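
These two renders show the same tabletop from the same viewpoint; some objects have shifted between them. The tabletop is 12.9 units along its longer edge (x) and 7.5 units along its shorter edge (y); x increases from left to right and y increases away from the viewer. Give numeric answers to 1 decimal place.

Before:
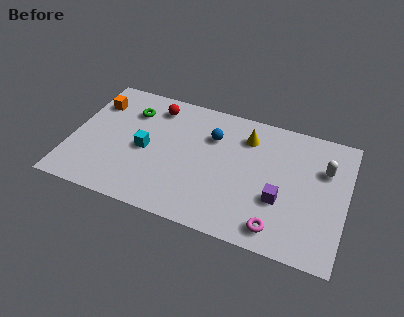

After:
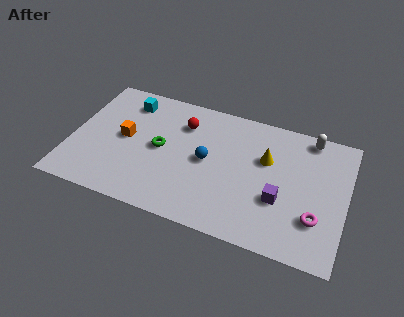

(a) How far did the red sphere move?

1.5

From (3.7, 6.2) to (5.1, 5.6), the red sphere covered √(1.4² + 0.6²) ≈ 1.5 units.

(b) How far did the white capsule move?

1.8

The white capsule was near (11.8, 5.1) before and (11.0, 6.7) after, so it travelled √(0.8² + 1.6²) ≈ 1.8 units.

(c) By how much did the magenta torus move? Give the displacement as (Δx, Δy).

(1.7, 1.1)

The magenta torus was at about (9.9, 1.1) and moved to about (11.6, 2.2).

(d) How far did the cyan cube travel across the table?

2.8

The cyan cube was near (3.5, 3.5) before and (2.4, 6.1) after, so it travelled √(1.1² + 2.6²) ≈ 2.8 units.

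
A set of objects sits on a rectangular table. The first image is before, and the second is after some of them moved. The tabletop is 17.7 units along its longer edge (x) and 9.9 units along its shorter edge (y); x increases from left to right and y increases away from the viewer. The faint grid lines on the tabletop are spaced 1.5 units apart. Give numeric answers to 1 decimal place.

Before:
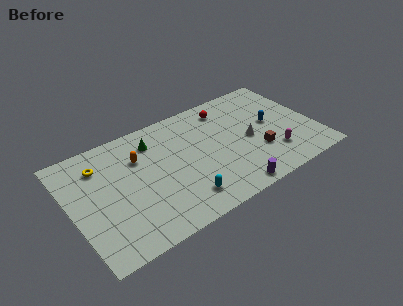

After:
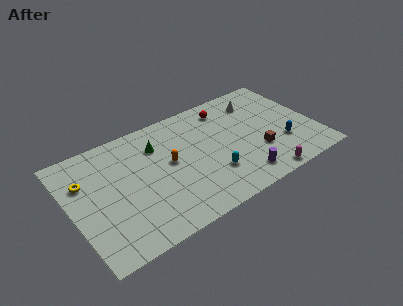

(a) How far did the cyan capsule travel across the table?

2.5

The cyan capsule was near (7.5, 1.9) before and (9.8, 2.9) after, so it travelled √(2.3² + 1.0²) ≈ 2.5 units.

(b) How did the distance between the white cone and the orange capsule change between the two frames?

-0.7

They were about 8.1 units apart before and 7.4 after — 0.7 units closer together.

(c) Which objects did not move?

the brown cube and the red sphere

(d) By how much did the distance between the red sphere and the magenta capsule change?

+1.3

They were about 6.2 units apart before and 7.5 after — 1.3 units further apart.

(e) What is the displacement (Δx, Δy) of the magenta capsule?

(-1.1, -1.7)

The magenta capsule started near (14.3, 2.5) and ended near (13.2, 0.8).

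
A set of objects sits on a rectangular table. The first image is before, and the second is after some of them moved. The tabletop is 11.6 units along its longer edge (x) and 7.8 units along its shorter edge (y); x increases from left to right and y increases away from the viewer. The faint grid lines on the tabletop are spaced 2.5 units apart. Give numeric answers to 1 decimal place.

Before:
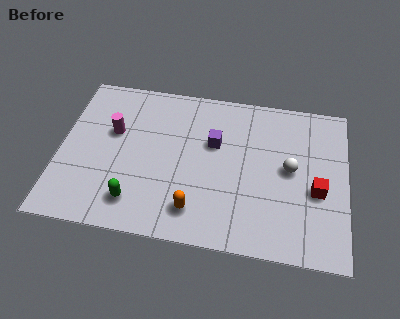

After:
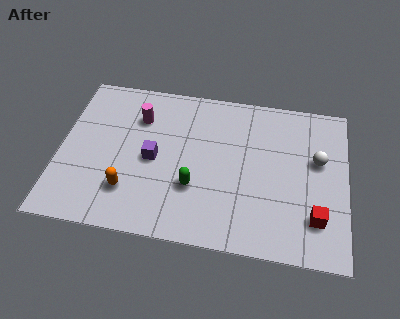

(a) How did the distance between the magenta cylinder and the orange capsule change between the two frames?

-1.1

Before: roughly 4.8 units apart; after: 3.7. That's 1.1 units closer together.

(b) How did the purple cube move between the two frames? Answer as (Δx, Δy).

(-2.4, -1.2)

The purple cube was at about (6.2, 4.9) and moved to about (3.8, 3.7).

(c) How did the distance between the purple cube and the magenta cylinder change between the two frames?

-2.0

Before: roughly 4.1 units apart; after: 2.1. That's 2.0 units closer together.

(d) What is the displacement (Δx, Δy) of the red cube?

(0.0, -1.3)

From the two frames, the red cube sits at roughly (10.4, 3.2) before and (10.4, 1.9) after.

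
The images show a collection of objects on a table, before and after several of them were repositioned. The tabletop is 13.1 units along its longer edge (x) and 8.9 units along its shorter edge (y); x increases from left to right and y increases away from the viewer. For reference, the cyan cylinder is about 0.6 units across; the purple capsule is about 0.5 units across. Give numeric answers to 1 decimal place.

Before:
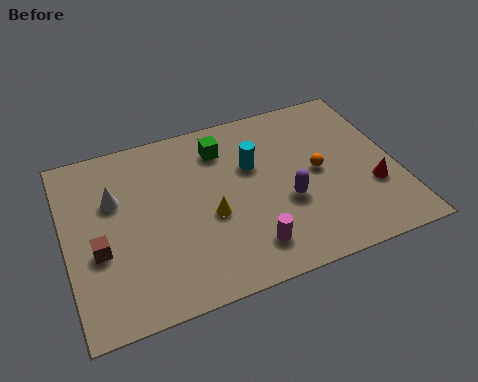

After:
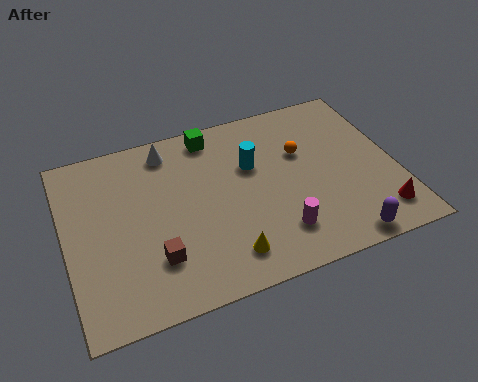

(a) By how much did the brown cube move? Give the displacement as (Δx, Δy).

(2.1, -1.1)

From the two frames, the brown cube sits at roughly (1.2, 3.5) before and (3.3, 2.4) after.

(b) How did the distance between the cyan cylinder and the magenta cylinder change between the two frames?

-0.3

Before: roughly 4.0 units apart; after: 3.7. That's 0.3 units closer together.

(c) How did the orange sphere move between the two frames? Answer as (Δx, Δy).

(-0.5, 1.2)

The orange sphere started near (10.0, 4.5) and ended near (9.5, 5.7).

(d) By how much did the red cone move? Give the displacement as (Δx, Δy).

(0.1, -1.4)

The red cone started near (12.0, 3.0) and ended near (12.1, 1.6).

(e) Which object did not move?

the cyan cylinder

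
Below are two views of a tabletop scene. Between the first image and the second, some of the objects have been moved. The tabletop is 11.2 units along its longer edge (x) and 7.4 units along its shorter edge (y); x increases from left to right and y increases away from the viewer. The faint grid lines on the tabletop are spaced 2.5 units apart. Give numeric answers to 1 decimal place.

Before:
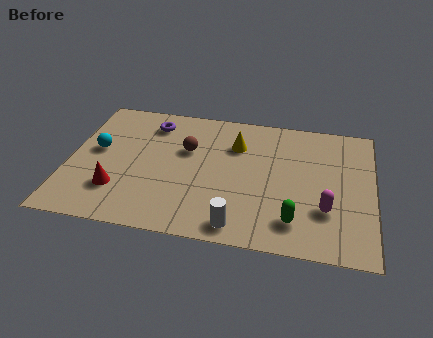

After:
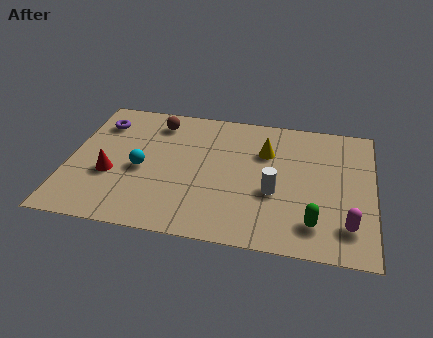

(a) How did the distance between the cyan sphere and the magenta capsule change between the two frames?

-0.9

Before: roughly 8.7 units apart; after: 7.8. That's 0.9 units closer together.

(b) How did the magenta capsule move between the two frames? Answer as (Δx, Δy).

(0.8, -0.7)

The magenta capsule was at about (9.5, 2.3) and moved to about (10.3, 1.6).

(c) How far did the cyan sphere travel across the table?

1.9

The cyan sphere was near (1.0, 4.1) before and (2.7, 3.3) after, so it travelled √(1.7² + 0.8²) ≈ 1.9 units.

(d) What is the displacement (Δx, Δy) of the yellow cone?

(1.1, -0.2)

The yellow cone was at about (6.1, 5.3) and moved to about (7.2, 5.1).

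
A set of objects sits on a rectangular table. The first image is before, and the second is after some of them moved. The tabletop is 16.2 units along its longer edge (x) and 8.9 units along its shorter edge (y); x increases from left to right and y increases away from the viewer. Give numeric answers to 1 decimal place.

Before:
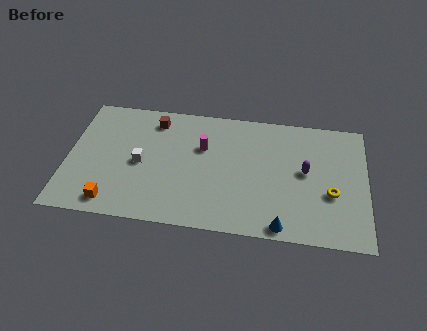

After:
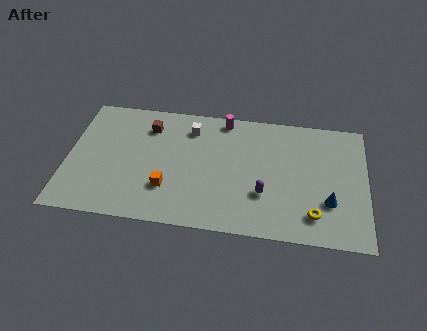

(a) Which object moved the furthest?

the white cube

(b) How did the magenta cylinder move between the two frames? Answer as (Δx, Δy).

(1.1, 2.2)

The magenta cylinder started near (7.3, 5.8) and ended near (8.4, 8.0).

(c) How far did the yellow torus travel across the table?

1.8

The yellow torus moved from about (14.3, 3.4) to (13.4, 1.8), a distance of √(0.9² + 1.6²) ≈ 1.8.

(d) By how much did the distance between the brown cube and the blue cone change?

+1.0

The distance was about 9.7 in the first image and 10.7 in the second, so they moved 1.0 units further apart.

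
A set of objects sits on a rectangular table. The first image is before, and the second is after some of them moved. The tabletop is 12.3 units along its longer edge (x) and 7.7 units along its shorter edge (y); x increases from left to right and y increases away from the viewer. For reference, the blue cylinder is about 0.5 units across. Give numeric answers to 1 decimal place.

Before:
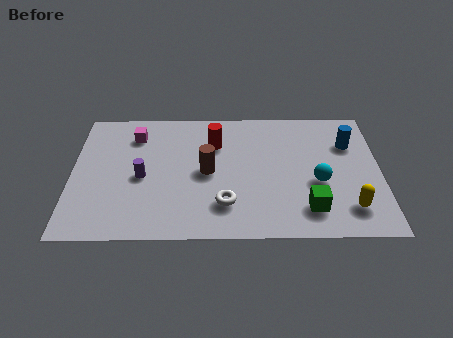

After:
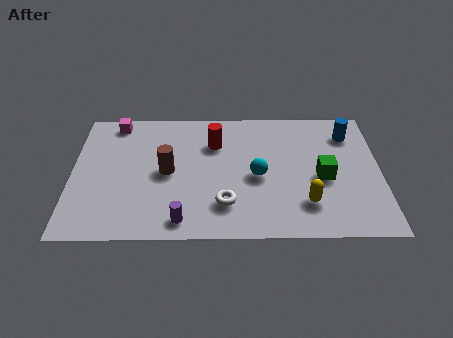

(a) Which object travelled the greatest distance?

the purple cylinder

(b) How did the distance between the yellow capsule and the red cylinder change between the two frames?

-1.5

They were about 6.6 units apart before and 5.1 after — 1.5 units closer together.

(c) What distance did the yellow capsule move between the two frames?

1.7

From (11.0, 1.6) to (9.3, 1.9), the yellow capsule covered √(1.7² + 0.3²) ≈ 1.7 units.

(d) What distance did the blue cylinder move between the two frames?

0.6

From (11.1, 5.4) to (11.1, 6.0), the blue cylinder covered √(0.0² + 0.6²) ≈ 0.6 units.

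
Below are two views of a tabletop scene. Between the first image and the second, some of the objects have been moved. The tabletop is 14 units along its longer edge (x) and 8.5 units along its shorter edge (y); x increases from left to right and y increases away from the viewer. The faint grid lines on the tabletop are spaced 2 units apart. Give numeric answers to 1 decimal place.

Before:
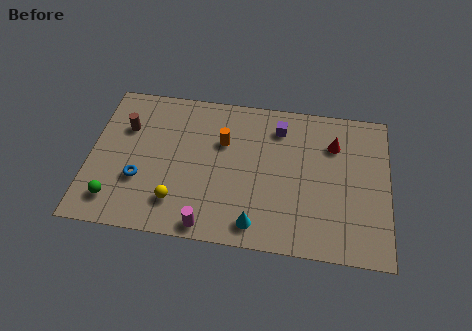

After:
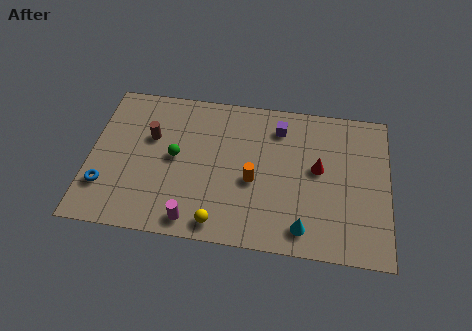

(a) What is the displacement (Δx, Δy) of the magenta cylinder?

(-0.7, 0.2)

The magenta cylinder was at about (5.7, 0.8) and moved to about (5.0, 1.0).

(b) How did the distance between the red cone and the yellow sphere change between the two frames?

-2.6

Before: roughly 8.4 units apart; after: 5.8. That's 2.6 units closer together.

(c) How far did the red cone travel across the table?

1.7

From (11.4, 6.2) to (10.7, 4.7), the red cone covered √(0.7² + 1.5²) ≈ 1.7 units.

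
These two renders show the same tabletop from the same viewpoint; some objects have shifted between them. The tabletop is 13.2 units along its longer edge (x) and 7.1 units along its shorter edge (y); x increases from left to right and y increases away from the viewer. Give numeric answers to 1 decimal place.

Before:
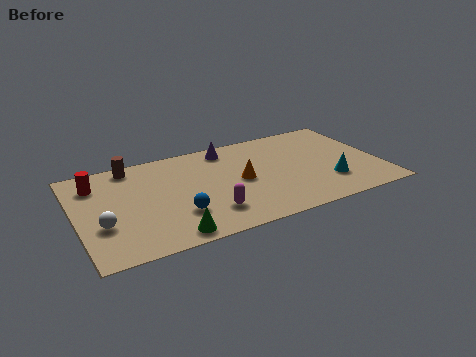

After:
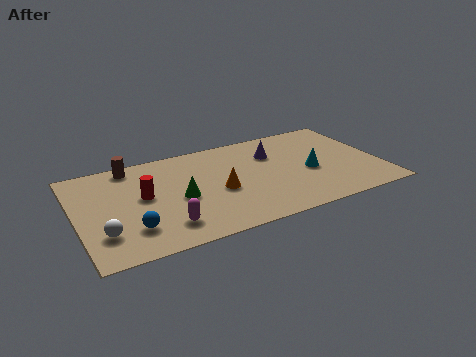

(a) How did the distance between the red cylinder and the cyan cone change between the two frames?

-3.2

The distance was about 10.4 in the first image and 7.2 in the second, so they moved 3.2 units closer together.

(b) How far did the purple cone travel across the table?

2.2

The purple cone was near (6.8, 6.1) before and (8.7, 5.0) after, so it travelled √(1.9² + 1.1²) ≈ 2.2 units.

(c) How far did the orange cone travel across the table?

1.1

From (7.1, 3.5) to (6.1, 3.1), the orange cone covered √(1.0² + 0.4²) ≈ 1.1 units.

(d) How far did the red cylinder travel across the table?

2.5

From (1.0, 5.5) to (2.9, 3.9), the red cylinder covered √(1.9² + 1.6²) ≈ 2.5 units.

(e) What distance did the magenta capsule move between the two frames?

1.9

The magenta capsule moved from about (5.5, 1.7) to (3.6, 1.5), a distance of √(1.9² + 0.2²) ≈ 1.9.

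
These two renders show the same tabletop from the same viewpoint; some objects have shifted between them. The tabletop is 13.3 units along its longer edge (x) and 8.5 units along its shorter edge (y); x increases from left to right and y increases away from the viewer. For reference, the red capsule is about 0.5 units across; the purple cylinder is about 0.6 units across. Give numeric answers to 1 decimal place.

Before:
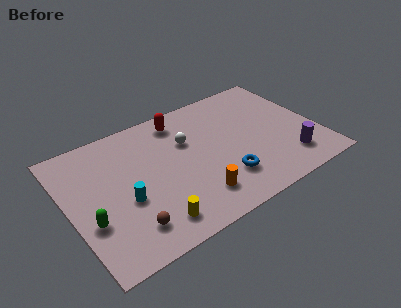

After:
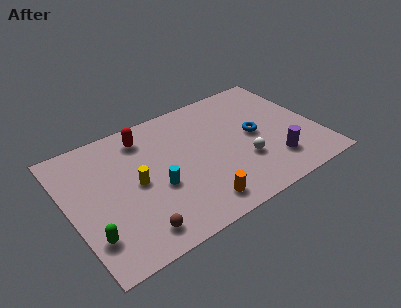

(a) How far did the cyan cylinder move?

1.7

From (2.8, 3.4) to (4.5, 3.4), the cyan cylinder covered √(1.7² + 0.0²) ≈ 1.7 units.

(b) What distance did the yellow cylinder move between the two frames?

2.8

The yellow cylinder was near (3.9, 1.4) before and (3.5, 4.2) after, so it travelled √(0.4² + 2.8²) ≈ 2.8 units.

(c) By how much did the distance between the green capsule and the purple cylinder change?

-0.8

Before: roughly 10.6 units apart; after: 9.8. That's 0.8 units closer together.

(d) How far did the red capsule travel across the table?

2.0

The red capsule moved from about (6.4, 7.2) to (4.4, 7.0), a distance of √(2.0² + 0.2²) ≈ 2.0.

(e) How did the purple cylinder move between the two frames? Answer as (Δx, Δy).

(-0.8, 0.2)

From the two frames, the purple cylinder sits at roughly (11.4, 1.8) before and (10.6, 2.0) after.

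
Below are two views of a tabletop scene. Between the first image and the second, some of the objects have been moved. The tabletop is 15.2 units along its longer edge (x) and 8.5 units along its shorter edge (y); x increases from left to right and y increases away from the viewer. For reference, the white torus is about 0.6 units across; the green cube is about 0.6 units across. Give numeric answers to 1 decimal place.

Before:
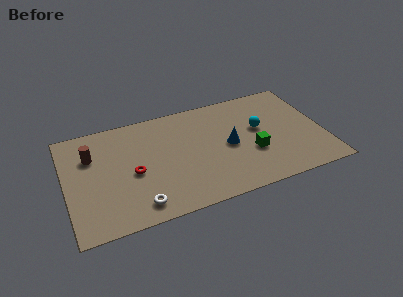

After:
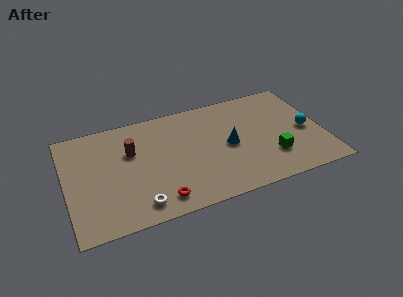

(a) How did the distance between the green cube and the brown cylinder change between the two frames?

-1.0

They were about 9.7 units apart before and 8.7 after — 1.0 units closer together.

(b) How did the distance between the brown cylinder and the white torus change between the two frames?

-1.0

Before: roughly 5.2 units apart; after: 4.2. That's 1.0 units closer together.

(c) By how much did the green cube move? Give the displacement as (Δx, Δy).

(1.1, -0.7)

The green cube was at about (10.9, 3.1) and moved to about (12.0, 2.4).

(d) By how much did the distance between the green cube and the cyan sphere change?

+0.8

Before: roughly 1.9 units apart; after: 2.7. That's 0.8 units further apart.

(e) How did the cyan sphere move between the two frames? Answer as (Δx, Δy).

(2.7, -1.0)

The cyan sphere started near (11.5, 4.9) and ended near (14.2, 3.9).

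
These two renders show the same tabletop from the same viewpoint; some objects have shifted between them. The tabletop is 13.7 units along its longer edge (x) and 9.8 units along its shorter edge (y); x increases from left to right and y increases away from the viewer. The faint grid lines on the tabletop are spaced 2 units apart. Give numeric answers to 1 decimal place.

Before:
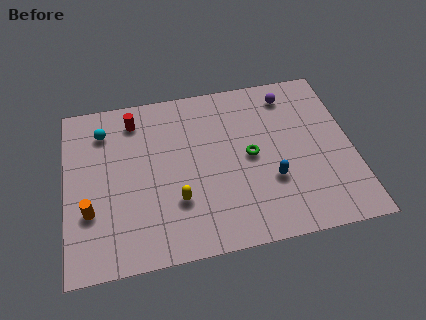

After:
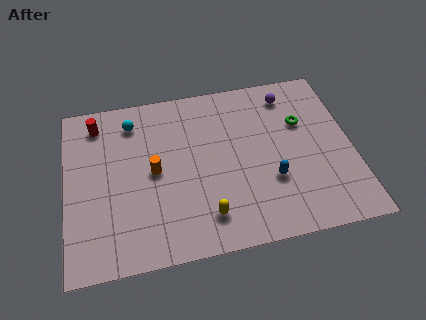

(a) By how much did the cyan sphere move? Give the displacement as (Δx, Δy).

(1.4, 0.3)

From the two frames, the cyan sphere sits at roughly (1.9, 7.7) before and (3.3, 8.0) after.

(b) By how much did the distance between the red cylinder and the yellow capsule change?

+2.6

They were about 5.4 units apart before and 8.0 after — 2.6 units further apart.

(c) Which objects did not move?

the blue capsule and the purple sphere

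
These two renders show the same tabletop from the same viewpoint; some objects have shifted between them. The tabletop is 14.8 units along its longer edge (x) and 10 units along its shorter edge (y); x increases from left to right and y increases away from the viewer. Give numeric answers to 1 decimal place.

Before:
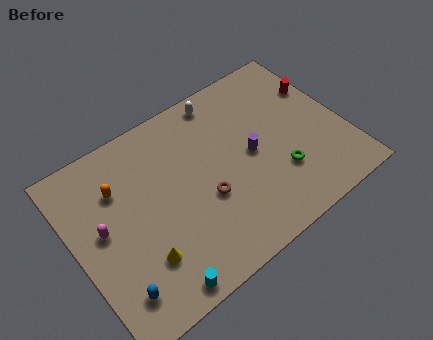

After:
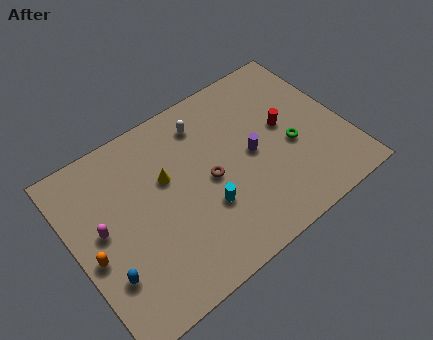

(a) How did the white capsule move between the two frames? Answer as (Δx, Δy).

(-1.2, -0.8)

From the two frames, the white capsule sits at roughly (8.9, 8.9) before and (7.7, 8.1) after.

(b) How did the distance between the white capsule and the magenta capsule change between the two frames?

-1.4

The distance was about 8.2 in the first image and 6.8 in the second, so they moved 1.4 units closer together.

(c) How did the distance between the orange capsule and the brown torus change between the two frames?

+1.2

Before: roughly 5.3 units apart; after: 6.5. That's 1.2 units further apart.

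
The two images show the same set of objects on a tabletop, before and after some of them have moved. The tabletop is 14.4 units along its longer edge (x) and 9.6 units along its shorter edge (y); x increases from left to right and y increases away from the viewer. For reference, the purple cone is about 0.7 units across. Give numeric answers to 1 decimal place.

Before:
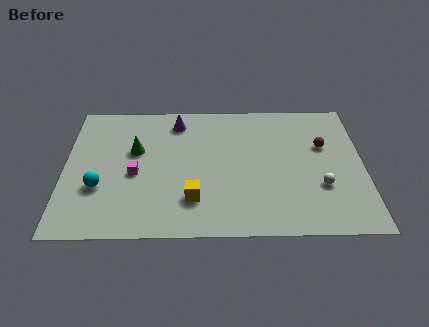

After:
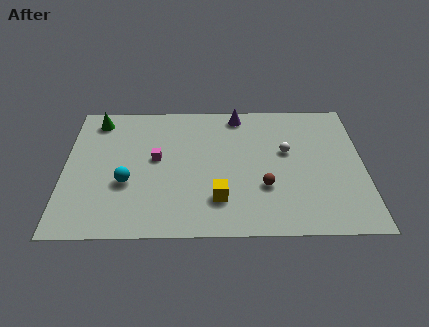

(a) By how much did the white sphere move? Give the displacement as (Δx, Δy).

(-1.6, 2.5)

The white sphere started near (12.3, 3.2) and ended near (10.7, 5.7).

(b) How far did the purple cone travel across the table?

3.0

From (5.4, 8.0) to (8.4, 8.5), the purple cone covered √(3.0² + 0.5²) ≈ 3.0 units.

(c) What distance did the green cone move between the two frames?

3.0

The green cone moved from about (3.4, 5.9) to (1.5, 8.2), a distance of √(1.9² + 2.3²) ≈ 3.0.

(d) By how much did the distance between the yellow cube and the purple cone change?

+0.5

They were about 5.7 units apart before and 6.2 after — 0.5 units further apart.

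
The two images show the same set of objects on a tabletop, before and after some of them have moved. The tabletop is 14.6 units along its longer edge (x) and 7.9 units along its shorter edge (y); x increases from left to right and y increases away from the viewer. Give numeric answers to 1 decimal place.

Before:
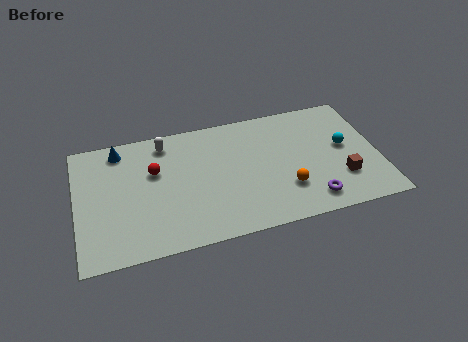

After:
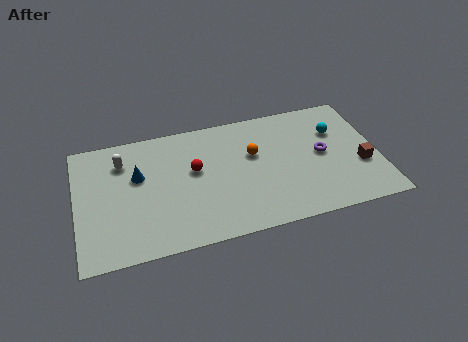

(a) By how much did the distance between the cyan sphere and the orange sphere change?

+0.5

Before: roughly 3.6 units apart; after: 4.1. That's 0.5 units further apart.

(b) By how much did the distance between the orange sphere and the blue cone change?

-3.4

Before: roughly 9.0 units apart; after: 5.6. That's 3.4 units closer together.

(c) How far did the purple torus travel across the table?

2.9

From (11.1, 1.3) to (11.9, 4.1), the purple torus covered √(0.8² + 2.8²) ≈ 2.9 units.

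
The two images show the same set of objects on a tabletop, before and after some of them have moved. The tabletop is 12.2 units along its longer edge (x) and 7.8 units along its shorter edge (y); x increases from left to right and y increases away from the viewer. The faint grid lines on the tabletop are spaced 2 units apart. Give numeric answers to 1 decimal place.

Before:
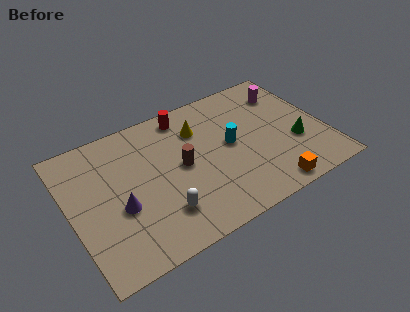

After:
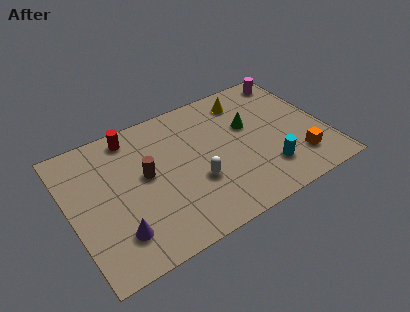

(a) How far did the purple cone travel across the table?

1.3

From (2.2, 3.1) to (1.9, 1.8), the purple cone covered √(0.3² + 1.3²) ≈ 1.3 units.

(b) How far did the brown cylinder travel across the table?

1.7

The brown cylinder was near (5.3, 4.0) before and (3.6, 4.3) after, so it travelled √(1.7² + 0.3²) ≈ 1.7 units.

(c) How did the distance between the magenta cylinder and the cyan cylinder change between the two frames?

+1.7

They were about 3.6 units apart before and 5.3 after — 1.7 units further apart.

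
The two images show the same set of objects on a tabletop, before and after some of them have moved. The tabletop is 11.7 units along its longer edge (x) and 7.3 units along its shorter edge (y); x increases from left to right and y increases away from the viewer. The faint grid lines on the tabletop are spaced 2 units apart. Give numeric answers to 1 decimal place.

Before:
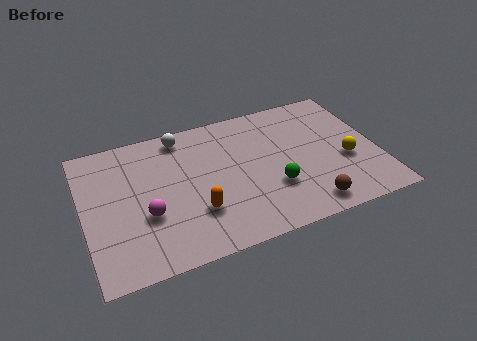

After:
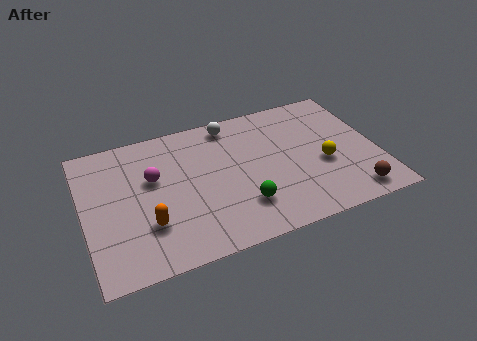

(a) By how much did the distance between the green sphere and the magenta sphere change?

-0.8

They were about 5.0 units apart before and 4.2 after — 0.8 units closer together.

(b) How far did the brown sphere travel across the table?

1.8

From (8.6, 1.0) to (10.4, 1.0), the brown sphere covered √(1.8² + 0.0²) ≈ 1.8 units.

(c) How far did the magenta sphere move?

1.8

The magenta sphere moved from about (2.4, 2.7) to (2.8, 4.5), a distance of √(0.4² + 1.8²) ≈ 1.8.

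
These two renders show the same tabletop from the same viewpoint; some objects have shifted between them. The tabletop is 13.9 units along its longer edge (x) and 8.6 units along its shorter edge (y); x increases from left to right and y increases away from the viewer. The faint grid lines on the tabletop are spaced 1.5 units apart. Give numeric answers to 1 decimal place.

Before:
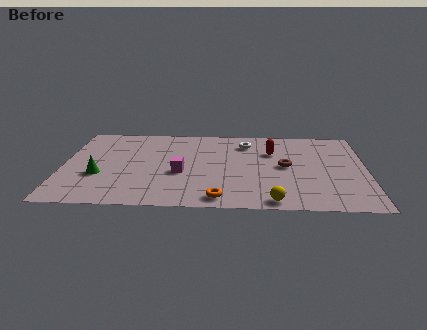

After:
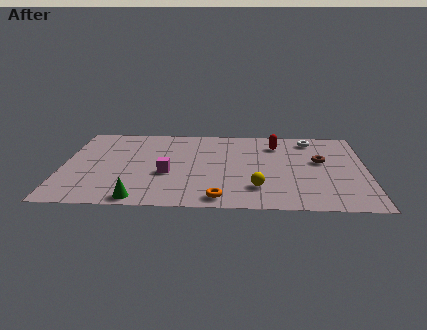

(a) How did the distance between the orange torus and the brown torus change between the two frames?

+1.6

The distance was about 4.5 in the first image and 6.1 in the second, so they moved 1.6 units further apart.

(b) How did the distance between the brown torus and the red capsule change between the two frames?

+1.0

Before: roughly 1.6 units apart; after: 2.6. That's 1.0 units further apart.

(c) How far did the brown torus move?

1.7

The brown torus moved from about (10.2, 4.4) to (11.8, 5.0), a distance of √(1.6² + 0.6²) ≈ 1.7.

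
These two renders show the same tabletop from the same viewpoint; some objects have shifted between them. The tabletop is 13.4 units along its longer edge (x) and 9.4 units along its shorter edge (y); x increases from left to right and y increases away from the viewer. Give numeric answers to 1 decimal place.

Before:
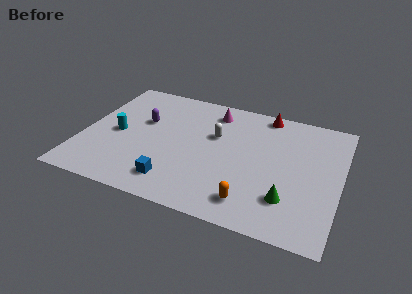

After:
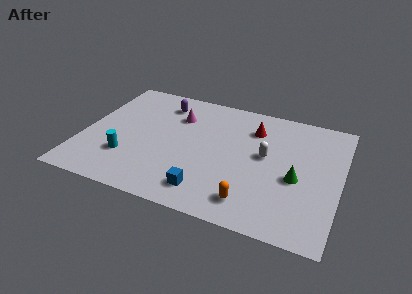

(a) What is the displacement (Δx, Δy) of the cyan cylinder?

(0.7, -1.7)

From the two frames, the cyan cylinder sits at roughly (1.8, 4.4) before and (2.5, 2.7) after.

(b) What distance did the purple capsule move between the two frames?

2.0

The purple capsule moved from about (3.0, 5.8) to (3.8, 7.6), a distance of √(0.8² + 1.8²) ≈ 2.0.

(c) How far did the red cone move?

1.5

The red cone moved from about (9.2, 8.5) to (8.7, 7.1), a distance of √(0.5² + 1.4²) ≈ 1.5.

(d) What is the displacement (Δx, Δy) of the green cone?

(0.3, 1.6)

The green cone was at about (10.9, 2.4) and moved to about (11.2, 4.0).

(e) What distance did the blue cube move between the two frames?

1.7

From (5.1, 1.7) to (6.8, 1.6), the blue cube covered √(1.7² + 0.1²) ≈ 1.7 units.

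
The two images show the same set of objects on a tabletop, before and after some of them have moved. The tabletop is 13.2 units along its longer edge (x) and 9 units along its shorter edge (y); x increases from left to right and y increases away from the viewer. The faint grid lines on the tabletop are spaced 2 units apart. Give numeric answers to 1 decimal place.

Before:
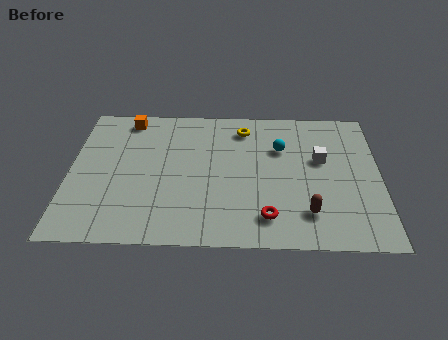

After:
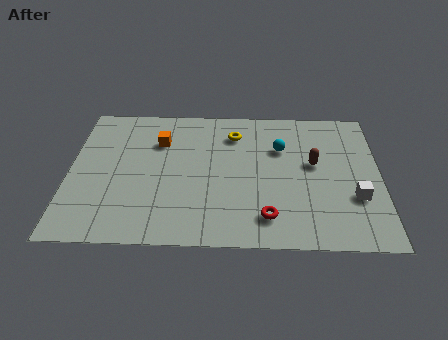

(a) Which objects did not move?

the cyan sphere and the red torus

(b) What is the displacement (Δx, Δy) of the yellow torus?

(-0.4, -0.4)

The yellow torus was at about (7.4, 7.4) and moved to about (7.0, 7.0).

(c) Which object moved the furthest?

the brown capsule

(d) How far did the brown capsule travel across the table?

3.1

From (10.1, 2.0) to (10.4, 5.1), the brown capsule covered √(0.3² + 3.1²) ≈ 3.1 units.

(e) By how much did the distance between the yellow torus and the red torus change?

-0.3

They were about 5.8 units apart before and 5.5 after — 0.3 units closer together.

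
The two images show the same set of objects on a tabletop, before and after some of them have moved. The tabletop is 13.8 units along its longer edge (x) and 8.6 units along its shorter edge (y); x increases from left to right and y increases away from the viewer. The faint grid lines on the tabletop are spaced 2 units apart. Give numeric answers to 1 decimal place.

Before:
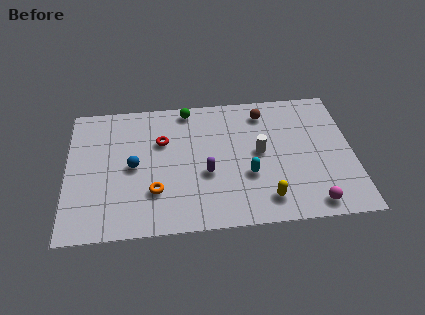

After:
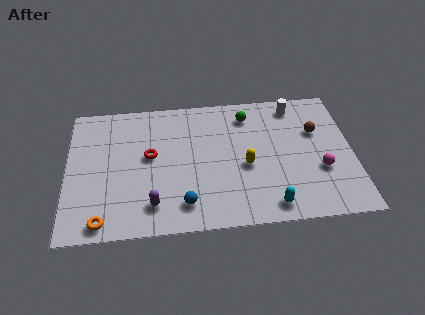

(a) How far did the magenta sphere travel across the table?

2.2

The magenta sphere was near (11.7, 1.0) before and (12.2, 3.1) after, so it travelled √(0.5² + 2.1²) ≈ 2.2 units.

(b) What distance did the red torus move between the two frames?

1.1

From (4.6, 5.7) to (4.0, 4.8), the red torus covered √(0.6² + 0.9²) ≈ 1.1 units.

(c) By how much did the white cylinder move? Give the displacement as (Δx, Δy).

(1.8, 2.9)

The white cylinder started near (9.3, 4.5) and ended near (11.1, 7.4).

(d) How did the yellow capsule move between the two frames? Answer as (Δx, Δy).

(-0.9, 2.2)

From the two frames, the yellow capsule sits at roughly (9.5, 1.5) before and (8.6, 3.7) after.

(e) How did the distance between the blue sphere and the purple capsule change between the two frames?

-2.1

The distance was about 3.6 in the first image and 1.5 in the second, so they moved 2.1 units closer together.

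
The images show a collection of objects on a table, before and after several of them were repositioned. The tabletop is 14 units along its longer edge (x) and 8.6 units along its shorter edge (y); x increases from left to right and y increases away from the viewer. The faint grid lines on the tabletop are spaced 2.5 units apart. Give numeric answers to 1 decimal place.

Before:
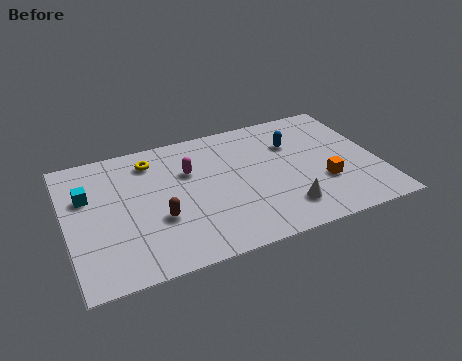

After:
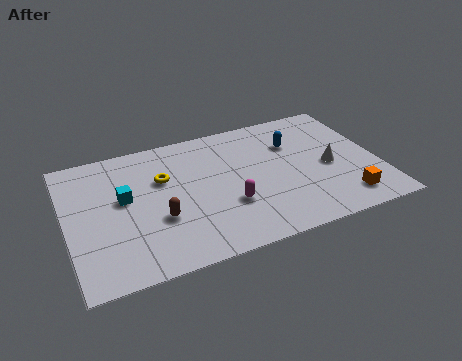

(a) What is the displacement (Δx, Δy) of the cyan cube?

(1.6, -0.7)

The cyan cube started near (1.0, 5.6) and ended near (2.6, 4.9).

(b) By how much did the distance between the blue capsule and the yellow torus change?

-0.5

Before: roughly 6.5 units apart; after: 6.0. That's 0.5 units closer together.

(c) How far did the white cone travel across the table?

3.1

The white cone moved from about (9.5, 1.8) to (11.8, 3.9), a distance of √(2.3² + 2.1²) ≈ 3.1.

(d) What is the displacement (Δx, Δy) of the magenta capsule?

(1.5, -2.8)

The magenta capsule was at about (5.6, 5.7) and moved to about (7.1, 2.9).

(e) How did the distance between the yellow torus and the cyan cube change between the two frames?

-1.4

The distance was about 3.3 in the first image and 1.9 in the second, so they moved 1.4 units closer together.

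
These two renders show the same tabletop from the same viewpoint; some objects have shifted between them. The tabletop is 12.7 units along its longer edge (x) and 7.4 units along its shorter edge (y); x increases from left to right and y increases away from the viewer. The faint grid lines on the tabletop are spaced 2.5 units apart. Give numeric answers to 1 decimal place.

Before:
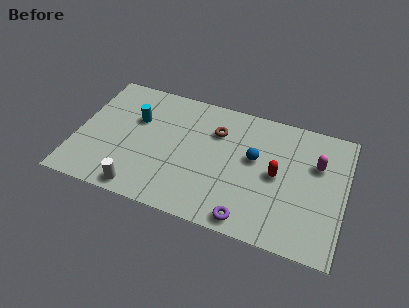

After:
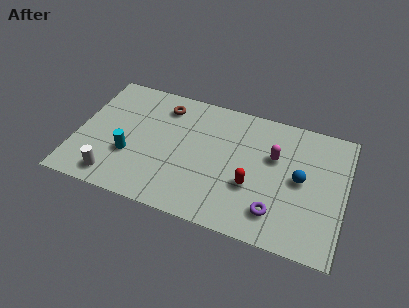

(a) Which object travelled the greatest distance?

the brown torus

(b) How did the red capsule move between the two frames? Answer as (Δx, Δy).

(-1.1, -1.0)

The red capsule was at about (9.5, 3.7) and moved to about (8.4, 2.7).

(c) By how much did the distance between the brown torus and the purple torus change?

+2.3

The distance was about 4.9 in the first image and 7.2 in the second, so they moved 2.3 units further apart.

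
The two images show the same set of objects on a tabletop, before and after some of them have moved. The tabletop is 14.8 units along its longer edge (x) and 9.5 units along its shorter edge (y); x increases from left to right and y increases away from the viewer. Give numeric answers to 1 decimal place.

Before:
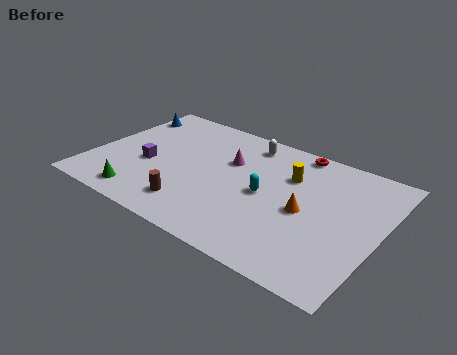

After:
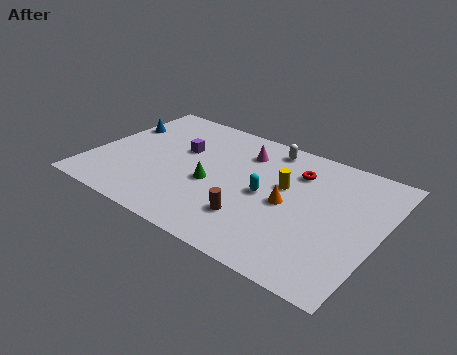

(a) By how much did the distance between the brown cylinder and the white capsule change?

-0.6

The distance was about 6.4 in the first image and 5.8 in the second, so they moved 0.6 units closer together.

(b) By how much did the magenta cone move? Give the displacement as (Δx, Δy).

(0.6, 1.1)

The magenta cone started near (6.8, 6.2) and ended near (7.4, 7.3).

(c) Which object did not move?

the cyan capsule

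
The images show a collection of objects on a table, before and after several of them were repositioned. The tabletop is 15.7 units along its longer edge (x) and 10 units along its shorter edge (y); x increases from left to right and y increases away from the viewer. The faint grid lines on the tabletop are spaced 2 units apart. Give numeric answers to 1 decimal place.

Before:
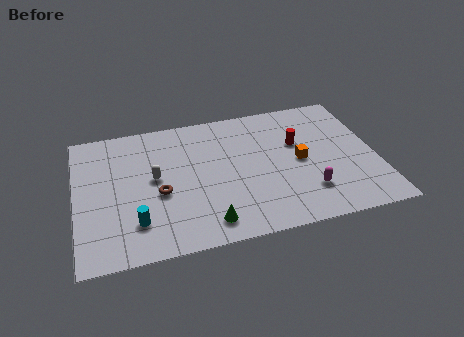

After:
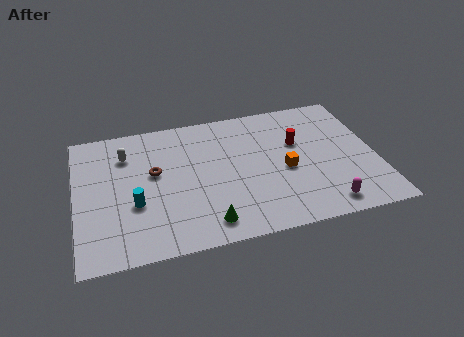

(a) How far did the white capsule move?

2.5

The white capsule was near (4.1, 5.4) before and (2.7, 7.5) after, so it travelled √(1.4² + 2.1²) ≈ 2.5 units.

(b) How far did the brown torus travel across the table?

1.6

From (4.3, 4.2) to (4.1, 5.8), the brown torus covered √(0.2² + 1.6²) ≈ 1.6 units.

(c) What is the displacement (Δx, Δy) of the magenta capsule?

(0.8, -1.2)

The magenta capsule started near (11.9, 2.5) and ended near (12.7, 1.3).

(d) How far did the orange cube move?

0.9

The orange cube was near (11.7, 4.9) before and (10.9, 4.4) after, so it travelled √(0.8² + 0.5²) ≈ 0.9 units.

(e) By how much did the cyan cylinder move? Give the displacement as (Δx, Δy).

(0.0, 1.3)

The cyan cylinder started near (3.0, 2.4) and ended near (3.0, 3.7).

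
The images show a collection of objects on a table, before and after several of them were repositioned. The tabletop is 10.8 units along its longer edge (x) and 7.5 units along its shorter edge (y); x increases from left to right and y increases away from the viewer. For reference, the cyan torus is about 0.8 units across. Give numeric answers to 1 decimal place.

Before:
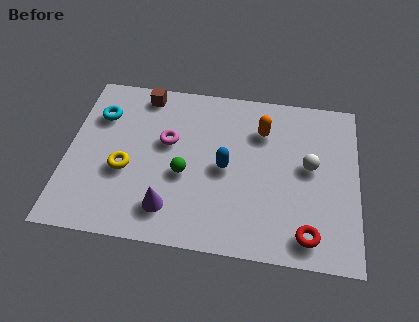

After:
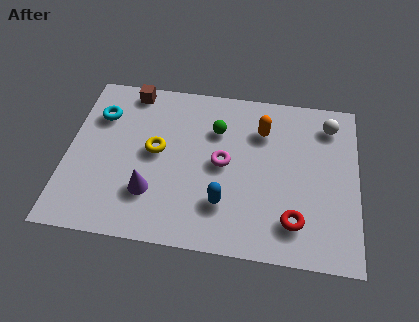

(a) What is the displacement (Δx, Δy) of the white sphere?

(0.7, 2.0)

The white sphere started near (9.0, 4.1) and ended near (9.7, 6.1).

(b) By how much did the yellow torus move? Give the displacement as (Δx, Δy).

(1.1, 1.0)

The yellow torus started near (2.2, 3.0) and ended near (3.3, 4.0).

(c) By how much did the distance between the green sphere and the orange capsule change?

-2.0

Before: roughly 3.7 units apart; after: 1.7. That's 2.0 units closer together.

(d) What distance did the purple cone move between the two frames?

0.9

From (3.9, 1.5) to (3.2, 2.1), the purple cone covered √(0.7² + 0.6²) ≈ 0.9 units.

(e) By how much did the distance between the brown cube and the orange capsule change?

+0.5

The distance was about 4.6 in the first image and 5.1 in the second, so they moved 0.5 units further apart.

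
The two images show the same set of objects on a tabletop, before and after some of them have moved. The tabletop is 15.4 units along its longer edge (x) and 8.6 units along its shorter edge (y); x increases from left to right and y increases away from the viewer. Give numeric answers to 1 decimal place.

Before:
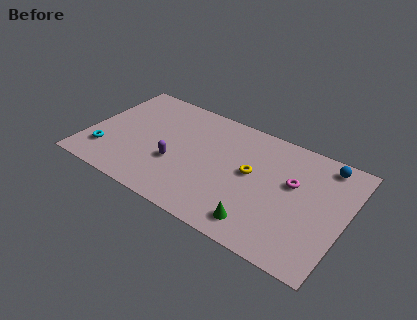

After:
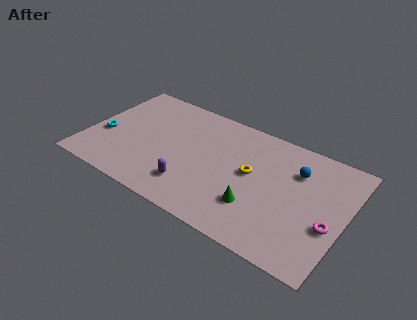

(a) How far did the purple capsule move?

1.7

The purple capsule moved from about (5.4, 3.2) to (6.6, 2.0), a distance of √(1.2² + 1.2²) ≈ 1.7.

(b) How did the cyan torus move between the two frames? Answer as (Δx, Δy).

(-0.3, 1.3)

The cyan torus started near (1.3, 2.1) and ended near (1.0, 3.4).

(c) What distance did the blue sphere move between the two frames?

2.0

The blue sphere was near (13.8, 7.5) before and (12.3, 6.2) after, so it travelled √(1.5² + 1.3²) ≈ 2.0 units.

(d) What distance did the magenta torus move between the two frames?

3.1

From (12.2, 5.2) to (14.6, 3.3), the magenta torus covered √(2.4² + 1.9²) ≈ 3.1 units.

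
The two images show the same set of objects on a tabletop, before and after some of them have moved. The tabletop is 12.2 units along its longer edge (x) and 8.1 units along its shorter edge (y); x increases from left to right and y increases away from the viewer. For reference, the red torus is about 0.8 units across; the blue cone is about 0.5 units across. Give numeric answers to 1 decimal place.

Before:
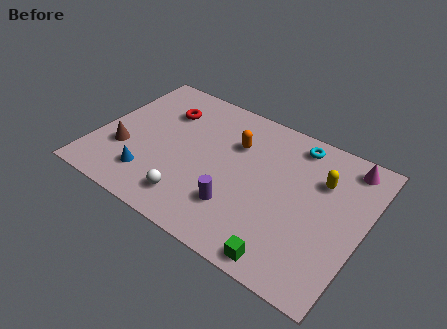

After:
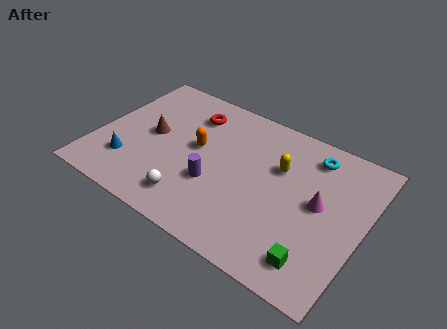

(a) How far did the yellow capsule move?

1.9

From (10.1, 5.6) to (8.2, 5.3), the yellow capsule covered √(1.9² + 0.3²) ≈ 1.9 units.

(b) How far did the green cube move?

1.3

From (9.3, 0.8) to (10.5, 1.4), the green cube covered √(1.2² + 0.6²) ≈ 1.3 units.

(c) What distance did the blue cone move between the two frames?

1.1

From (2.8, 1.8) to (1.7, 2.1), the blue cone covered √(1.1² + 0.3²) ≈ 1.1 units.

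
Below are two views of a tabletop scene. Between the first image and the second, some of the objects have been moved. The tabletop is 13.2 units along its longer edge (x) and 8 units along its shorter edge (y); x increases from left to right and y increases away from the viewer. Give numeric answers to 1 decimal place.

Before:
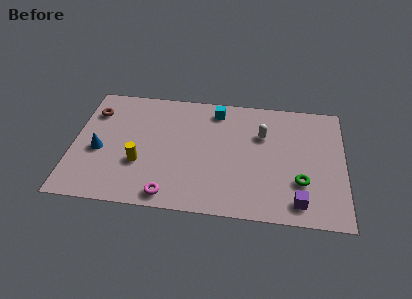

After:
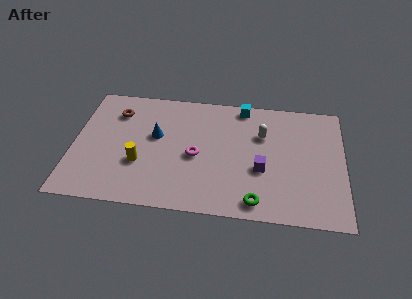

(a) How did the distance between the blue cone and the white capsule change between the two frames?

-2.9

The distance was about 8.1 in the first image and 5.2 in the second, so they moved 2.9 units closer together.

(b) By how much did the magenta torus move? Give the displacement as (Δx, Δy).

(1.2, 2.7)

The magenta torus was at about (4.8, 0.9) and moved to about (6.0, 3.6).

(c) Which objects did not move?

the yellow cylinder and the white capsule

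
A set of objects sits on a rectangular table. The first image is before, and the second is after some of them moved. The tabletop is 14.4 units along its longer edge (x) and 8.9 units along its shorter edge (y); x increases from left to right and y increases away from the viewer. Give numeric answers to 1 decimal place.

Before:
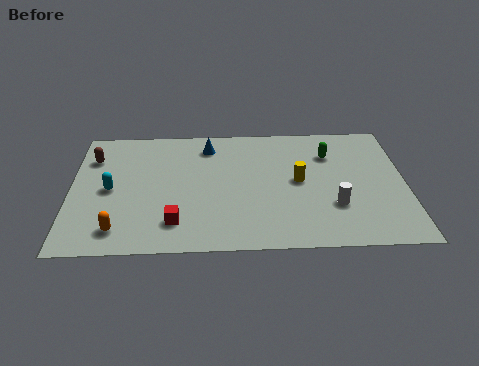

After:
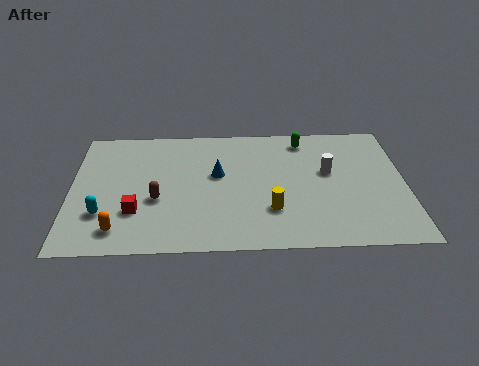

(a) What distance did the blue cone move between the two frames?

2.1

From (5.9, 7.3) to (6.3, 5.2), the blue cone covered √(0.4² + 2.1²) ≈ 2.1 units.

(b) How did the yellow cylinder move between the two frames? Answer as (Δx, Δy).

(-1.2, -2.0)

From the two frames, the yellow cylinder sits at roughly (9.8, 4.6) before and (8.6, 2.6) after.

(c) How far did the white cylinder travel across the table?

2.4

From (11.3, 2.8) to (11.1, 5.2), the white cylinder covered √(0.2² + 2.4²) ≈ 2.4 units.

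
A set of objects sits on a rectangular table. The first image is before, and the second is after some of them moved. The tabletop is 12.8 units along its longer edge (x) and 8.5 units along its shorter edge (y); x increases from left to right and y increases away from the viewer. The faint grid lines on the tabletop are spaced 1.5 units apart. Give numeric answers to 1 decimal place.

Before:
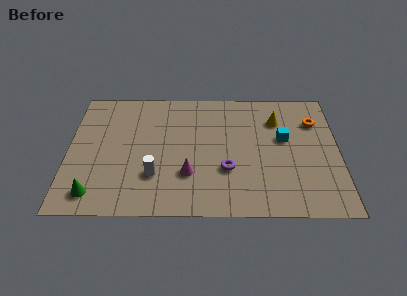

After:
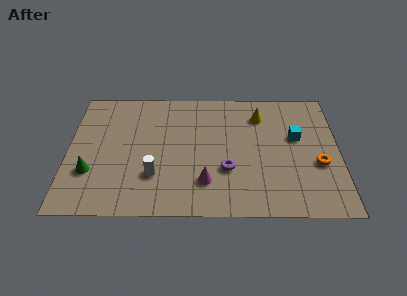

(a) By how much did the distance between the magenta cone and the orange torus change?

-1.6

The distance was about 7.0 in the first image and 5.4 in the second, so they moved 1.6 units closer together.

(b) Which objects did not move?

the white cylinder and the purple torus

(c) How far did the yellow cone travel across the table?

0.9

The yellow cone moved from about (9.9, 6.3) to (9.1, 6.6), a distance of √(0.8² + 0.3²) ≈ 0.9.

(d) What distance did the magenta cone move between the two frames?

0.9

From (5.7, 2.6) to (6.5, 2.1), the magenta cone covered √(0.8² + 0.5²) ≈ 0.9 units.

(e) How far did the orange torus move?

2.9

The orange torus moved from about (11.7, 6.2) to (11.8, 3.3), a distance of √(0.1² + 2.9²) ≈ 2.9.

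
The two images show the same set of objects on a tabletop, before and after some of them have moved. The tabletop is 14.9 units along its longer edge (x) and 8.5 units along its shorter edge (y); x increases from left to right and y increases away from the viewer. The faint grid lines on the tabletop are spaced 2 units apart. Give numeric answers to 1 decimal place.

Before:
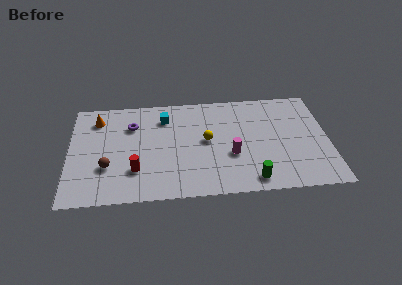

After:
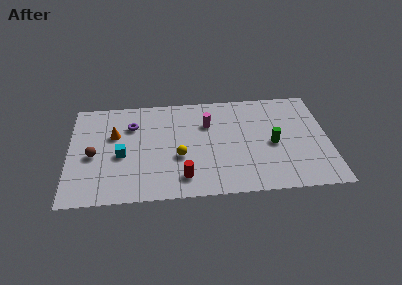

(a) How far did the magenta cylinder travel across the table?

3.0

From (9.3, 3.2) to (8.0, 5.9), the magenta cylinder covered √(1.3² + 2.7²) ≈ 3.0 units.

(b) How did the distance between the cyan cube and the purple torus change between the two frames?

+0.5

Before: roughly 2.0 units apart; after: 2.5. That's 0.5 units further apart.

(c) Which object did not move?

the purple torus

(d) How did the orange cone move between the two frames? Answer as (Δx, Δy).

(1.0, -1.4)

The orange cone started near (1.6, 6.8) and ended near (2.6, 5.4).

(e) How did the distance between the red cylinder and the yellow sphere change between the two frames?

-2.9

They were about 4.6 units apart before and 1.7 after — 2.9 units closer together.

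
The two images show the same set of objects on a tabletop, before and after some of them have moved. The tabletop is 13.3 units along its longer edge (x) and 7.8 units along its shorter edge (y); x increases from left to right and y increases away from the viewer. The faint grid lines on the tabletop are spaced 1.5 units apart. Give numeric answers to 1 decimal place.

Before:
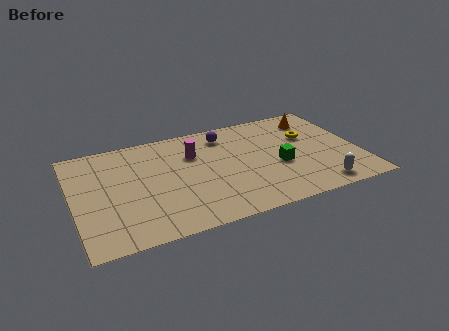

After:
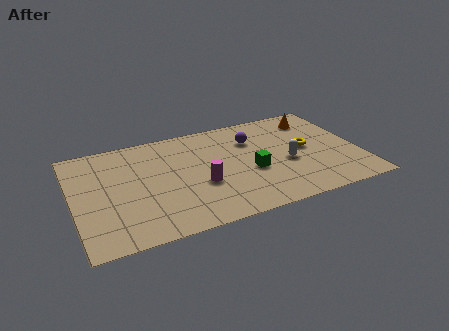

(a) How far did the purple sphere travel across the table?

1.4

The purple sphere moved from about (7.3, 6.4) to (8.5, 5.6), a distance of √(1.2² + 0.8²) ≈ 1.4.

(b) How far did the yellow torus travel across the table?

0.9

The yellow torus moved from about (11.1, 5.0) to (10.9, 4.1), a distance of √(0.2² + 0.9²) ≈ 0.9.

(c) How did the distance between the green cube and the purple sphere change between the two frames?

-1.5

The distance was about 3.9 in the first image and 2.4 in the second, so they moved 1.5 units closer together.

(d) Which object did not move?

the orange cone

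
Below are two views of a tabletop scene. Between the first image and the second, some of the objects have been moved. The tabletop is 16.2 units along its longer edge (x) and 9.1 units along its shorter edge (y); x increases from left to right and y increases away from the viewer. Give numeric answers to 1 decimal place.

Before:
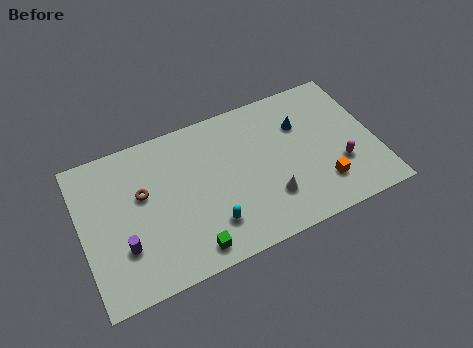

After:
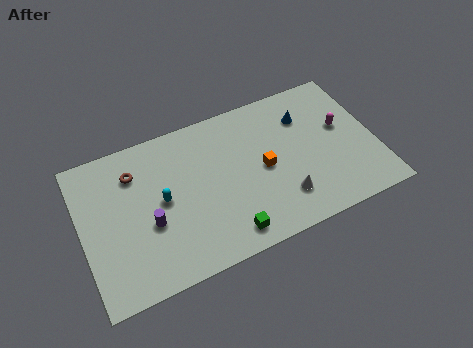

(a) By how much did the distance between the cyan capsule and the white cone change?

+3.6

Before: roughly 3.3 units apart; after: 6.9. That's 3.6 units further apart.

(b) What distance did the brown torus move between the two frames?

1.4

From (3.4, 5.5) to (3.1, 6.9), the brown torus covered √(0.3² + 1.4²) ≈ 1.4 units.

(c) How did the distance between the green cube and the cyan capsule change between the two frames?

+3.1

They were about 1.6 units apart before and 4.7 after — 3.1 units further apart.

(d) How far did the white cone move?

0.8

The white cone moved from about (10.1, 2.5) to (10.8, 2.2), a distance of √(0.7² + 0.3²) ≈ 0.8.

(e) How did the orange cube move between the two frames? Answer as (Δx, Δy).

(-3.0, 2.2)

The orange cube started near (13.0, 2.2) and ended near (10.0, 4.4).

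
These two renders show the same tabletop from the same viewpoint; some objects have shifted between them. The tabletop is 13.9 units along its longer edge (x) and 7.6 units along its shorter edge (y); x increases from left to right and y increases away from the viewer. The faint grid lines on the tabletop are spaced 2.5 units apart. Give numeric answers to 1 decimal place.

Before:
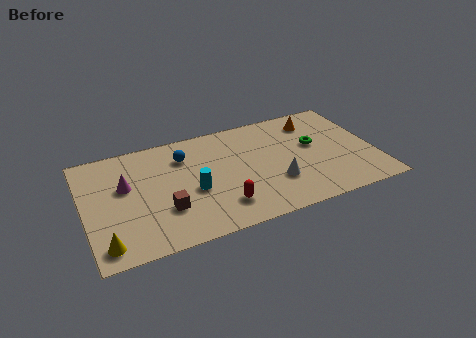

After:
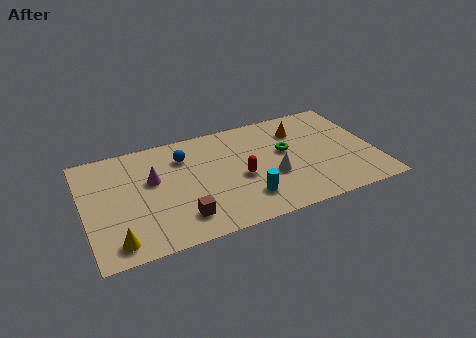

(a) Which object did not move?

the blue sphere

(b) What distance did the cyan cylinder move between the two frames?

2.8

The cyan cylinder moved from about (5.1, 3.2) to (7.5, 1.8), a distance of √(2.4² + 1.4²) ≈ 2.8.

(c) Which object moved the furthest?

the cyan cylinder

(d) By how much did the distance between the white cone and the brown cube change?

-0.6

The distance was about 5.3 in the first image and 4.7 in the second, so they moved 0.6 units closer together.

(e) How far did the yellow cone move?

0.5

The yellow cone was near (0.8, 1.1) before and (1.3, 1.1) after, so it travelled √(0.5² + 0.0²) ≈ 0.5 units.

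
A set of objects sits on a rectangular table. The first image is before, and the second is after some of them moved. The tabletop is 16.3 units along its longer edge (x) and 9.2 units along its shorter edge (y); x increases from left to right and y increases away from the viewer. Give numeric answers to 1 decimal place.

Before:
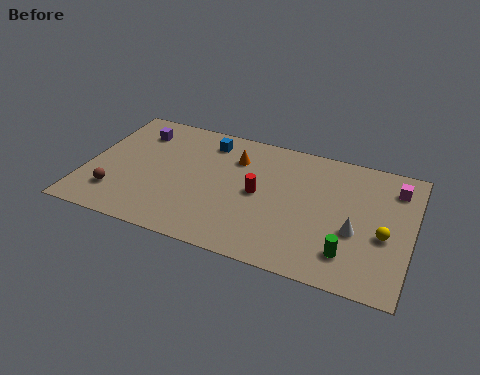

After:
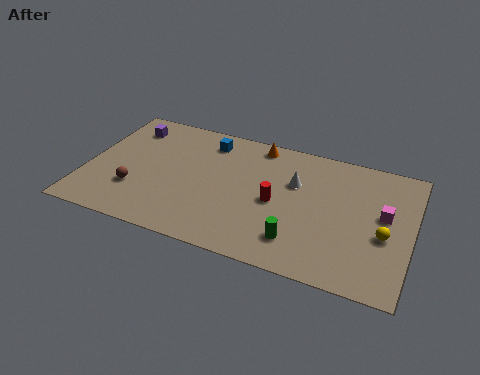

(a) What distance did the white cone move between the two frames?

4.0

The white cone moved from about (13.6, 3.6) to (10.4, 6.0), a distance of √(3.2² + 2.4²) ≈ 4.0.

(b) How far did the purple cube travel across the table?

0.5

The purple cube was near (2.2, 7.2) before and (1.7, 7.4) after, so it travelled √(0.5² + 0.2²) ≈ 0.5 units.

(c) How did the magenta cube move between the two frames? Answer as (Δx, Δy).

(-0.4, -2.1)

The magenta cube started near (15.3, 7.3) and ended near (14.9, 5.2).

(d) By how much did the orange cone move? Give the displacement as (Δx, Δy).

(1.0, 1.4)

The orange cone started near (7.3, 6.8) and ended near (8.3, 8.2).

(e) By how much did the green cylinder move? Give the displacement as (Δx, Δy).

(-2.5, 0.0)

From the two frames, the green cylinder sits at roughly (13.4, 2.0) before and (10.9, 2.0) after.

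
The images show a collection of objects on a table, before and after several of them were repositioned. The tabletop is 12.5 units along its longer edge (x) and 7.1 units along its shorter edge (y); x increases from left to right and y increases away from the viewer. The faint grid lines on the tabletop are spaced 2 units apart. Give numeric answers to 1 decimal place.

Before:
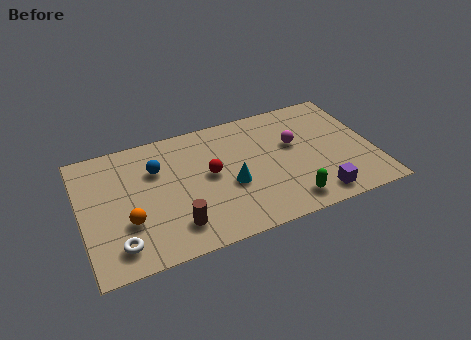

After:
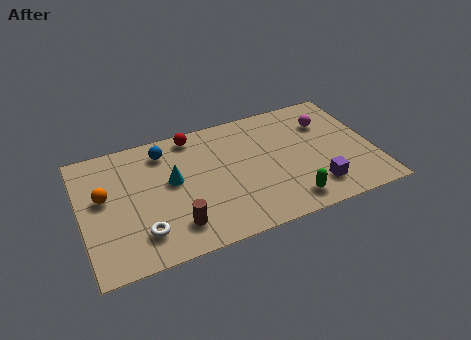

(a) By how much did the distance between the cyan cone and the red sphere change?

+1.3

Before: roughly 1.2 units apart; after: 2.5. That's 1.3 units further apart.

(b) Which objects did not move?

the brown cylinder and the green capsule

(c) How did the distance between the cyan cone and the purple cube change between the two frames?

+2.4

They were about 4.0 units apart before and 6.4 after — 2.4 units further apart.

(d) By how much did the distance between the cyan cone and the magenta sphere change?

+3.7

They were about 3.2 units apart before and 6.9 after — 3.7 units further apart.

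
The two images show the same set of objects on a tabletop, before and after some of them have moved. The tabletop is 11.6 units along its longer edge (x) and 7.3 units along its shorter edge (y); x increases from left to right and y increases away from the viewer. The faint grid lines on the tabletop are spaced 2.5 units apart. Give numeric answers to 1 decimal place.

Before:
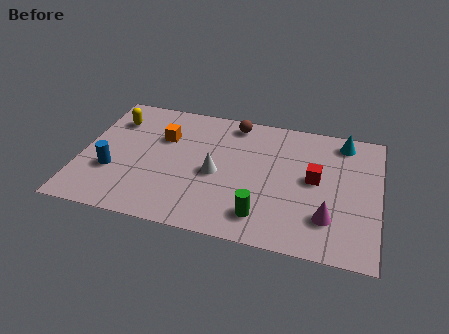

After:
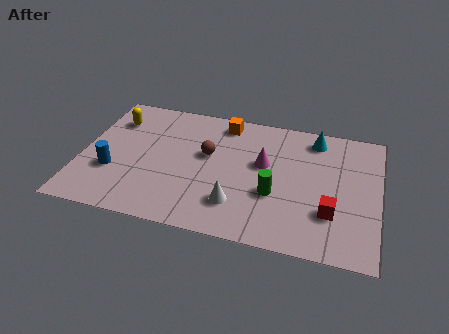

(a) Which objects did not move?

the blue cylinder and the yellow capsule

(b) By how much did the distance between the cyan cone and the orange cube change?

-3.5

They were about 7.1 units apart before and 3.6 after — 3.5 units closer together.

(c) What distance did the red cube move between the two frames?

1.8

From (9.1, 3.9) to (9.8, 2.2), the red cube covered √(0.7² + 1.7²) ≈ 1.8 units.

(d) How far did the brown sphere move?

2.3

From (5.8, 6.4) to (4.9, 4.3), the brown sphere covered √(0.9² + 2.1²) ≈ 2.3 units.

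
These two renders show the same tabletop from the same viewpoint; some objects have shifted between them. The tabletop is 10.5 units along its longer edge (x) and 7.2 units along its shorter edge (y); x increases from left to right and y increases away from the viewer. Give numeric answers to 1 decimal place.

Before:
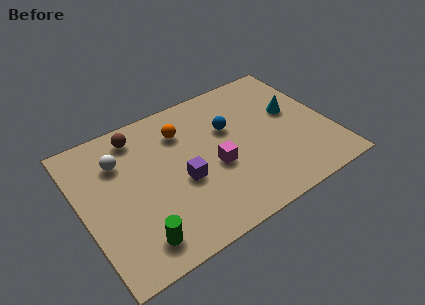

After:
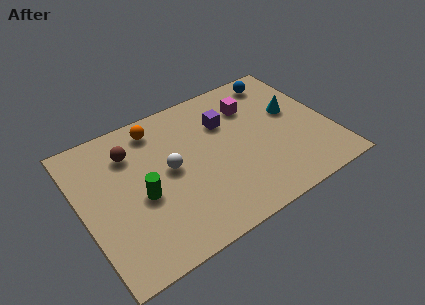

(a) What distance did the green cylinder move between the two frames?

2.0

From (1.9, 1.2) to (2.4, 3.1), the green cylinder covered √(0.5² + 1.9²) ≈ 2.0 units.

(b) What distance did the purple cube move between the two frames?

3.0

From (4.1, 3.0) to (6.3, 5.0), the purple cube covered √(2.2² + 2.0²) ≈ 3.0 units.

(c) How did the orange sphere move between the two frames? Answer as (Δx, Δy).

(-1.0, 0.7)

The orange sphere started near (4.5, 5.4) and ended near (3.5, 6.1).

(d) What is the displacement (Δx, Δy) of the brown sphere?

(-0.4, -0.7)

The brown sphere started near (2.7, 6.1) and ended near (2.3, 5.4).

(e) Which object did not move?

the cyan cone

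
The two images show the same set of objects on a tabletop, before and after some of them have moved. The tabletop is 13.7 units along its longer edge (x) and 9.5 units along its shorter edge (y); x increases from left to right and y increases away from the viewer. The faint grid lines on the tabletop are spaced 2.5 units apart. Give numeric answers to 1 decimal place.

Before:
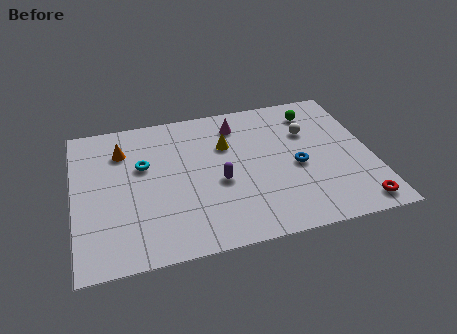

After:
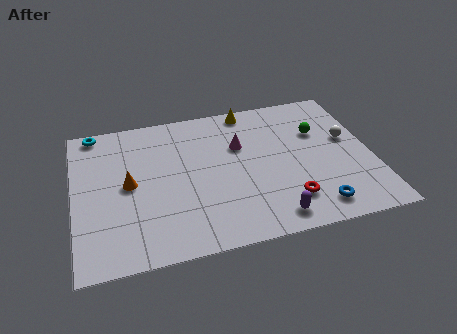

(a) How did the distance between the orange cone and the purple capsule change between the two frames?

+2.0

They were about 5.3 units apart before and 7.3 after — 2.0 units further apart.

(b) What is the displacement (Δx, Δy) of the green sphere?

(0.1, -1.4)

The green sphere was at about (11.3, 7.7) and moved to about (11.4, 6.3).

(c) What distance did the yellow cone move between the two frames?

2.5

The yellow cone was near (7.1, 6.4) before and (8.3, 8.6) after, so it travelled √(1.2² + 2.2²) ≈ 2.5 units.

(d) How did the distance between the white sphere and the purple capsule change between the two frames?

+0.9

The distance was about 4.9 in the first image and 5.8 in the second, so they moved 0.9 units further apart.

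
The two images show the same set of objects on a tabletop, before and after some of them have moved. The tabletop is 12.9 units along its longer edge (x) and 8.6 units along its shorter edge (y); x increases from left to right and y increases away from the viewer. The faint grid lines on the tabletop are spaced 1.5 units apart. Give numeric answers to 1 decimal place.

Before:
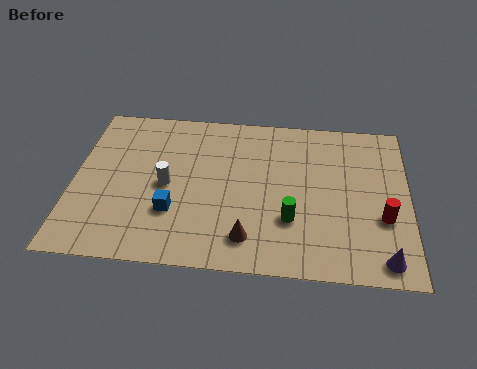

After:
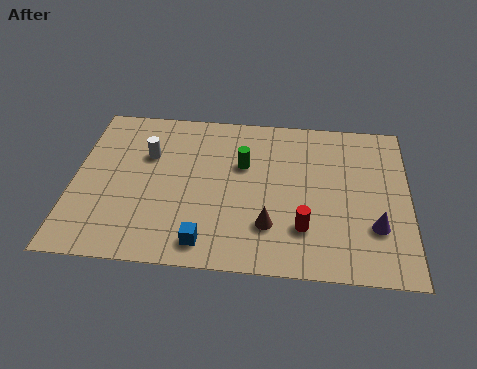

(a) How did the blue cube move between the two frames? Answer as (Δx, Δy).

(1.3, -1.5)

The blue cube started near (3.9, 2.7) and ended near (5.2, 1.2).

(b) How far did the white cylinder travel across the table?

1.8

The white cylinder moved from about (3.6, 4.1) to (2.8, 5.7), a distance of √(0.8² + 1.6²) ≈ 1.8.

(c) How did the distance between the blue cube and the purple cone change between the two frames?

-1.6

They were about 8.2 units apart before and 6.6 after — 1.6 units closer together.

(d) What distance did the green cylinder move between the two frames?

3.4

From (8.4, 2.7) to (6.5, 5.5), the green cylinder covered √(1.9² + 2.8²) ≈ 3.4 units.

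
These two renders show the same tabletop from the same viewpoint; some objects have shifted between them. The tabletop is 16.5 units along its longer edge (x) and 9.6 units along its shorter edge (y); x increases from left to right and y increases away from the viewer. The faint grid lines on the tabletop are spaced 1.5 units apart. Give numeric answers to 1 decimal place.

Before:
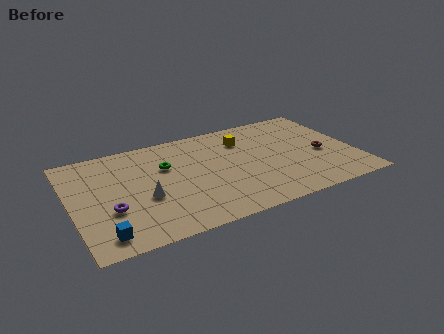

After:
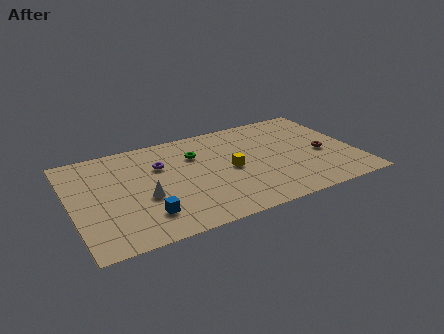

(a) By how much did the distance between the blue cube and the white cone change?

-1.9

They were about 3.5 units apart before and 1.6 after — 1.9 units closer together.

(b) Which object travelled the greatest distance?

the purple torus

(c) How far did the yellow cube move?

2.8

The yellow cube moved from about (10.3, 7.2) to (9.2, 4.6), a distance of √(1.1² + 2.6²) ≈ 2.8.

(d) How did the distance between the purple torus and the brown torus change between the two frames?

-2.9

Before: roughly 12.5 units apart; after: 9.6. That's 2.9 units closer together.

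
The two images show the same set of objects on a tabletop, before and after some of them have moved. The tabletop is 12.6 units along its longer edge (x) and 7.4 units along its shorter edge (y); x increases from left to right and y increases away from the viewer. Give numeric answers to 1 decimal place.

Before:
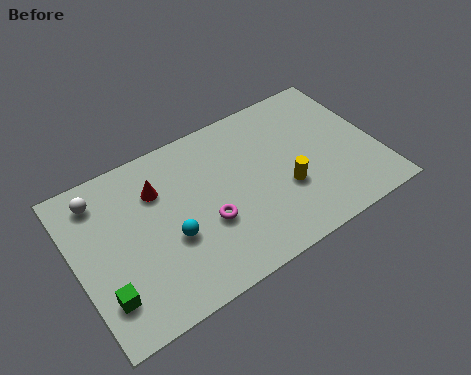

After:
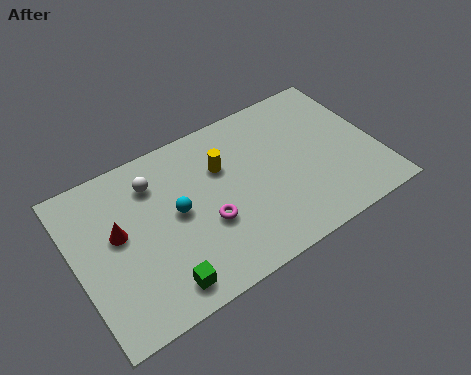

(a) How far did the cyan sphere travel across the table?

1.1

The cyan sphere moved from about (3.8, 2.9) to (4.2, 3.9), a distance of √(0.4² + 1.0²) ≈ 1.1.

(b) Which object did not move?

the magenta torus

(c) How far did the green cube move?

2.3

The green cube was near (0.9, 1.8) before and (3.1, 1.1) after, so it travelled √(2.2² + 0.7²) ≈ 2.3 units.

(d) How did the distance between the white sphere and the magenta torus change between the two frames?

-1.8

Before: roughly 5.2 units apart; after: 3.4. That's 1.8 units closer together.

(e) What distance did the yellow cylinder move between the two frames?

3.3

The yellow cylinder moved from about (8.6, 2.7) to (6.3, 5.0), a distance of √(2.3² + 2.3²) ≈ 3.3.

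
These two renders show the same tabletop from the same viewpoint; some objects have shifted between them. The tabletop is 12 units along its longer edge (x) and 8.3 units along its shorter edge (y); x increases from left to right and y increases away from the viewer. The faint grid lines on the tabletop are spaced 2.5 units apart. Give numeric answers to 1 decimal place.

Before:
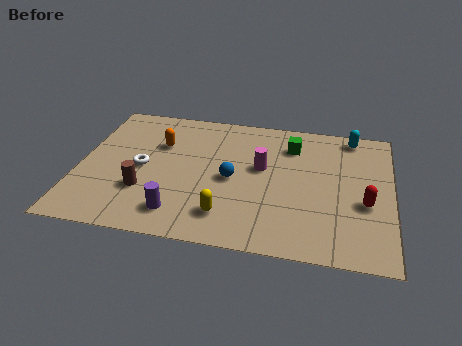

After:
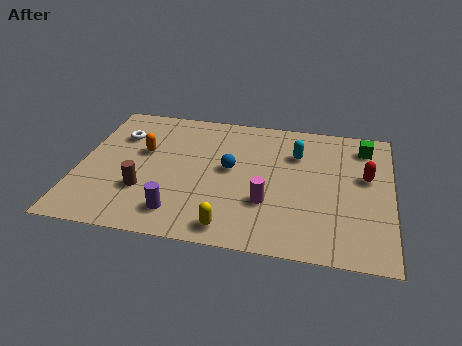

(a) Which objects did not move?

the purple cylinder and the brown cylinder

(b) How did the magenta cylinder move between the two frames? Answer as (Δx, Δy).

(0.3, -2.1)

The magenta cylinder started near (7.0, 4.8) and ended near (7.3, 2.7).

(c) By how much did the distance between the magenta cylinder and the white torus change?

+2.0

They were about 4.7 units apart before and 6.7 after — 2.0 units further apart.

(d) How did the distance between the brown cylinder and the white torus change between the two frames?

+2.1

The distance was about 1.4 in the first image and 3.5 in the second, so they moved 2.1 units further apart.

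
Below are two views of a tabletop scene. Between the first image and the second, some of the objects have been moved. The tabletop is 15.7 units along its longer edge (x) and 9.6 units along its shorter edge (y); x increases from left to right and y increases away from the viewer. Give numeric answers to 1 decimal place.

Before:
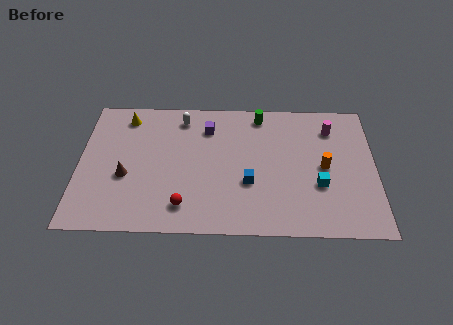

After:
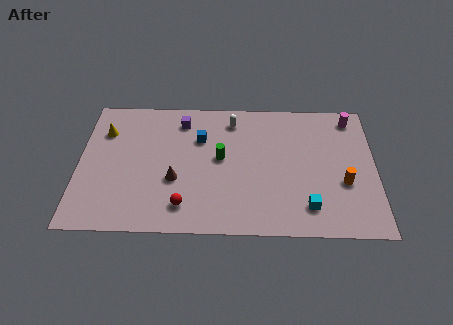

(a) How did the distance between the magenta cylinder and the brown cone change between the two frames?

-1.0

The distance was about 11.5 in the first image and 10.5 in the second, so they moved 1.0 units closer together.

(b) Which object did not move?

the red sphere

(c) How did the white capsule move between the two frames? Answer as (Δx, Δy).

(2.7, -0.1)

From the two frames, the white capsule sits at roughly (5.4, 8.1) before and (8.1, 8.0) after.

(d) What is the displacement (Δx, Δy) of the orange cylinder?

(1.0, -1.1)

From the two frames, the orange cylinder sits at roughly (13.0, 4.7) before and (14.0, 3.6) after.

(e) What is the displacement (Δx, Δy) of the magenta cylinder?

(1.1, 0.8)

The magenta cylinder was at about (13.4, 7.5) and moved to about (14.5, 8.3).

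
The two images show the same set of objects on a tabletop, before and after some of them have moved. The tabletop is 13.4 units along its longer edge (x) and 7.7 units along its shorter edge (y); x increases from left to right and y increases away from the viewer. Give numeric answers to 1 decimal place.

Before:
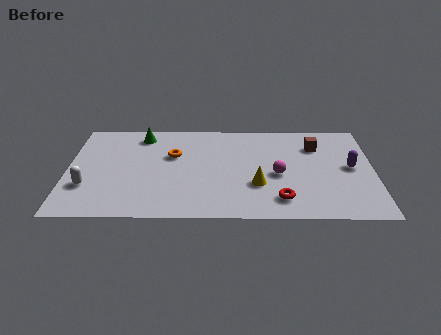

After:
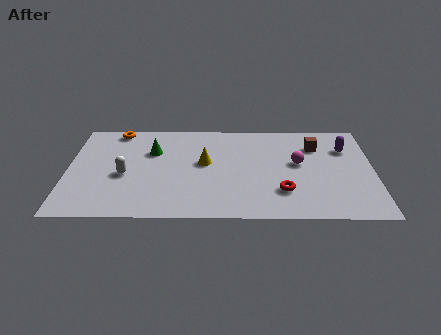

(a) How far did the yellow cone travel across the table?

2.9

From (8.3, 2.6) to (6.0, 4.3), the yellow cone covered √(2.3² + 1.7²) ≈ 2.9 units.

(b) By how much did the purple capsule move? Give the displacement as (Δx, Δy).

(-0.2, 1.5)

The purple capsule was at about (12.4, 4.0) and moved to about (12.2, 5.5).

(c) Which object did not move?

the brown cube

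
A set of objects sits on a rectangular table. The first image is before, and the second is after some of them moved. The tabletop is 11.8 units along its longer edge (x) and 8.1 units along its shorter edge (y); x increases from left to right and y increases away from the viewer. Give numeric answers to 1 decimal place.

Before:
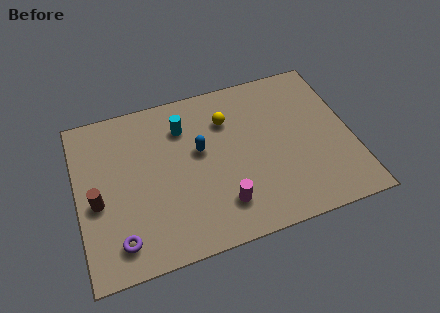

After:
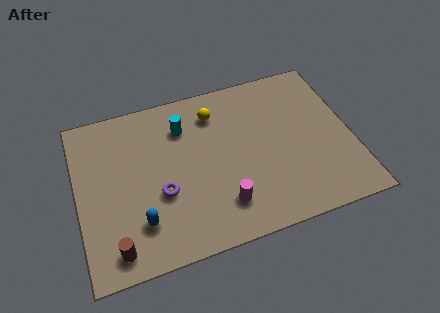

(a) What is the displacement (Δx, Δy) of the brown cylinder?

(0.6, -2.4)

The brown cylinder was at about (0.8, 3.5) and moved to about (1.4, 1.1).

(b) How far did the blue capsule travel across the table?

3.9

The blue capsule was near (5.3, 4.7) before and (2.5, 2.0) after, so it travelled √(2.8² + 2.7²) ≈ 3.9 units.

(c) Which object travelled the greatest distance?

the blue capsule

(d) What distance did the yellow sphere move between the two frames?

0.7

From (6.6, 5.9) to (6.1, 6.4), the yellow sphere covered √(0.5² + 0.5²) ≈ 0.7 units.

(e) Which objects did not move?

the cyan cylinder and the magenta cylinder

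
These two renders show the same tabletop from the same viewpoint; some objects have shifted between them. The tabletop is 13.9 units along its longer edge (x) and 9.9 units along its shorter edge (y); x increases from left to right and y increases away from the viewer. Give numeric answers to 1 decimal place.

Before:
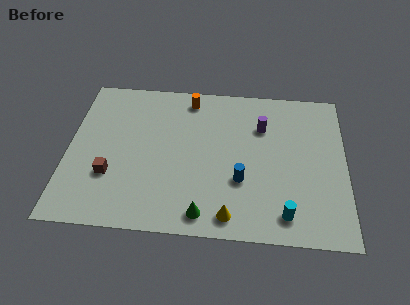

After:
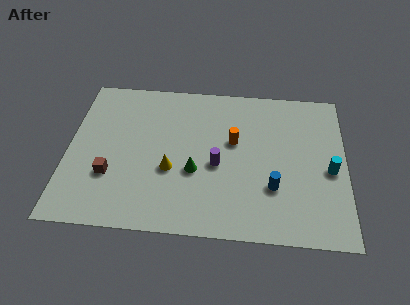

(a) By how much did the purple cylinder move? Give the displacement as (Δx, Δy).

(-2.2, -2.7)

From the two frames, the purple cylinder sits at roughly (9.7, 7.0) before and (7.5, 4.3) after.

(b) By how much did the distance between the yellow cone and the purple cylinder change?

-3.6

They were about 6.0 units apart before and 2.4 after — 3.6 units closer together.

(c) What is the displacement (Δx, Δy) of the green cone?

(-0.5, 2.6)

From the two frames, the green cone sits at roughly (6.9, 1.2) before and (6.4, 3.8) after.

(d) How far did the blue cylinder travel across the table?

1.6

The blue cylinder moved from about (8.7, 3.4) to (10.3, 3.1), a distance of √(1.6² + 0.3²) ≈ 1.6.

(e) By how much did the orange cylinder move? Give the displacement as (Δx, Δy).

(2.3, -2.7)

The orange cylinder started near (6.0, 8.6) and ended near (8.3, 5.9).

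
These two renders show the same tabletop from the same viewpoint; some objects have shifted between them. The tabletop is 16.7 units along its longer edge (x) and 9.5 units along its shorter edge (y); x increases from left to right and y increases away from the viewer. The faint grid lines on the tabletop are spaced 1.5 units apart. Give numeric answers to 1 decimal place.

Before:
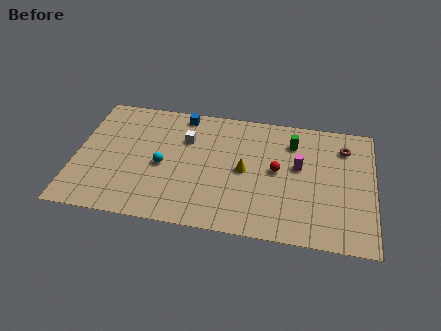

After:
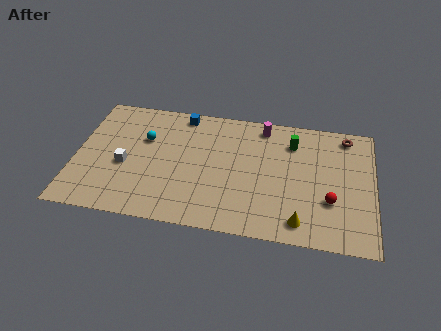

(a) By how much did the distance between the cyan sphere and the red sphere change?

+4.5

Before: roughly 6.4 units apart; after: 10.9. That's 4.5 units further apart.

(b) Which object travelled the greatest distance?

the yellow cone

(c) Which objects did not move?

the green cylinder and the blue cube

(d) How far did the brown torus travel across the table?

0.9

The brown torus moved from about (15.0, 7.4) to (15.1, 8.3), a distance of √(0.1² + 0.9²) ≈ 0.9.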